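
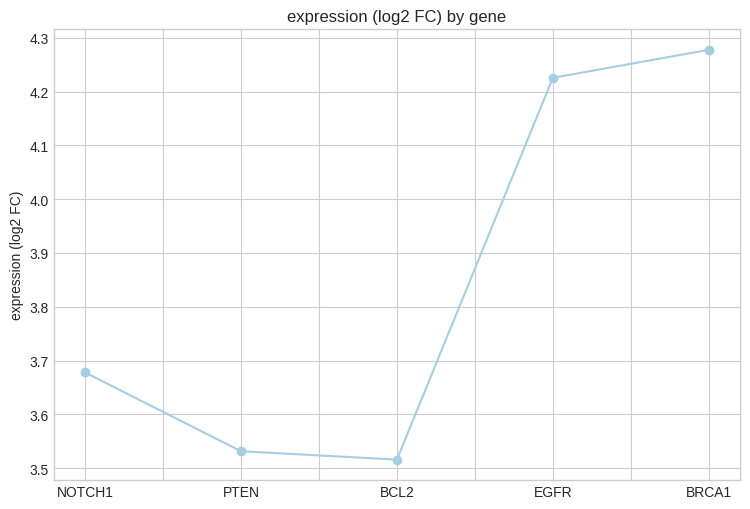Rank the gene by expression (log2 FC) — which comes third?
Top 4: BRCA1 ≈ 4.3, EGFR ≈ 4.2, NOTCH1 ≈ 3.7, PTEN ≈ 3.5.

NOTCH1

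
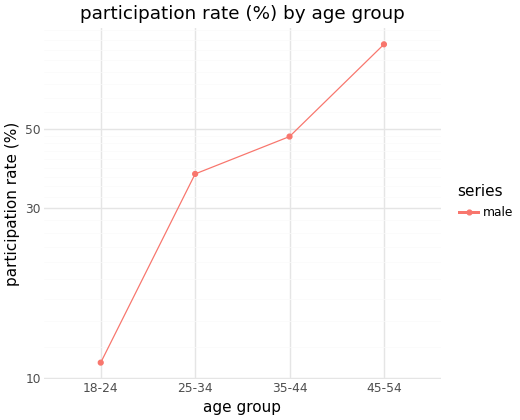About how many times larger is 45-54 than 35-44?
≈ 1.8×

45-54 ≈ 90, 35-44 ≈ 50; 90/50 ≈ 1.8.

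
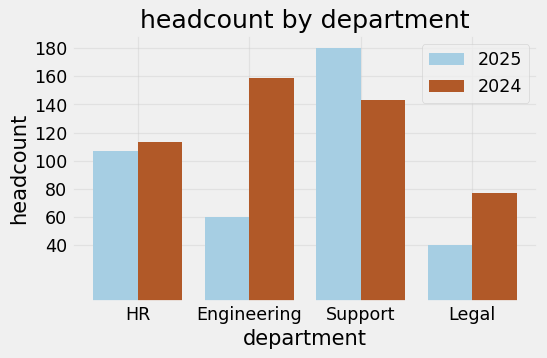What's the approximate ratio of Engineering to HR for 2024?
Engineering ≈ 160, HR ≈ 120; 160/120 ≈ 1.33.

≈ 1.33×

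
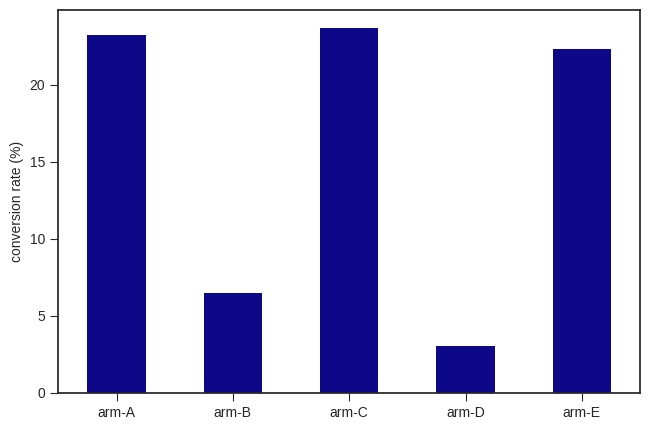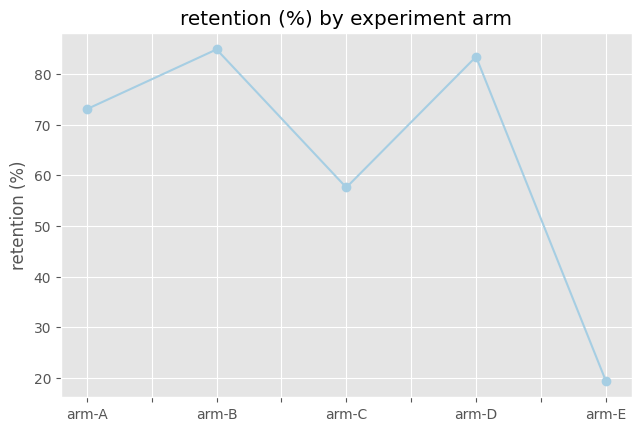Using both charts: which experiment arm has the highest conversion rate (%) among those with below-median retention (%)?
arm-C

Chart 2 median retention (%) ≈ 70; below-median experiment arms: arm-C, arm-E. Among those, arm-C has the highest conversion rate (%) (≈ 25).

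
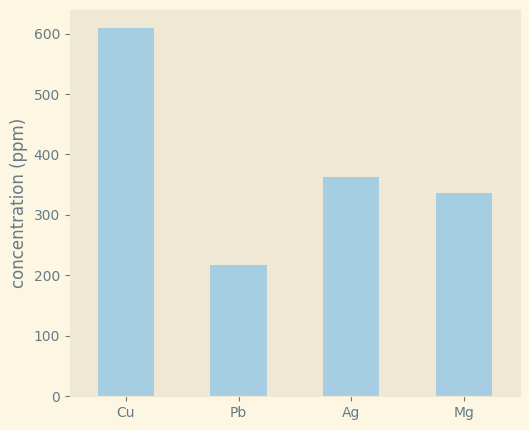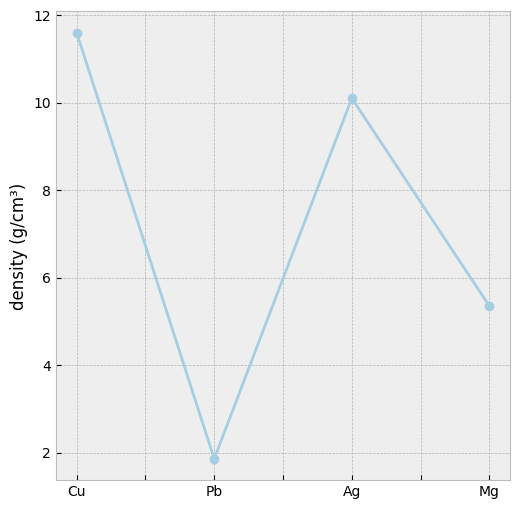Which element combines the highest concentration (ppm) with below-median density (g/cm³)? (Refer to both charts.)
Chart 2 median density (g/cm³) ≈ 8; below-median elements: Pb, Mg. Among those, Mg has the highest concentration (ppm) (≈ 300).

Mg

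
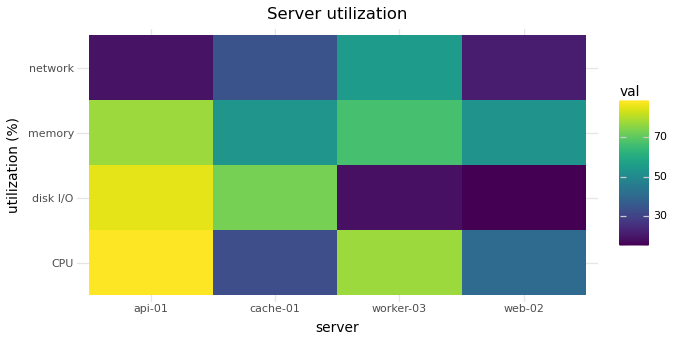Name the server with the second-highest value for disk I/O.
cache-01

Top 3 for disk I/O: api-01 ≈ 90, cache-01 ≈ 70, worker-03 ≈ 20.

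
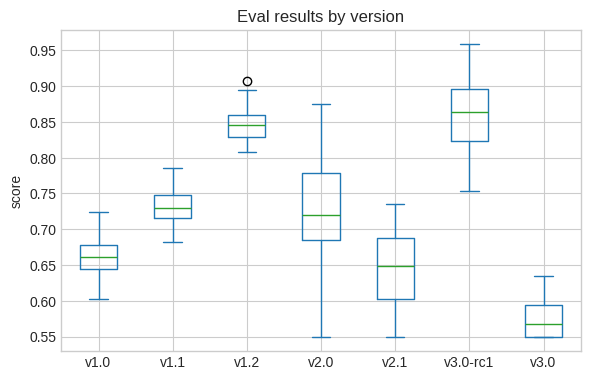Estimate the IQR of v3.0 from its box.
Q3 ≈ 0.60, Q1 ≈ 0.55; IQR ≈ 0.05.

≈ 0.05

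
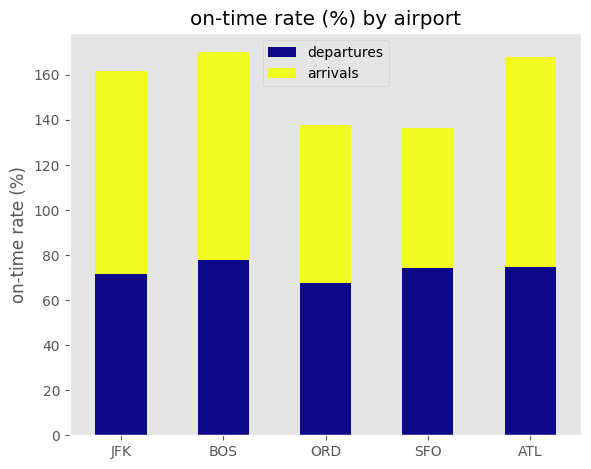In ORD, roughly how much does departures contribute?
≈ 60

departures top ≈ 60, bottom ≈ 0; segment ≈ 60.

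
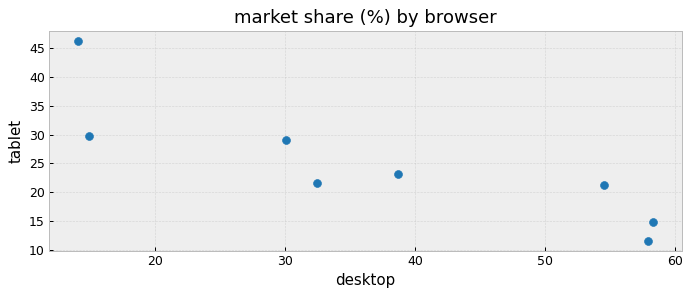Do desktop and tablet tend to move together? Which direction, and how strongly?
negative, strong

Points are negatively correlated; strong (|r| ≈ 0.9).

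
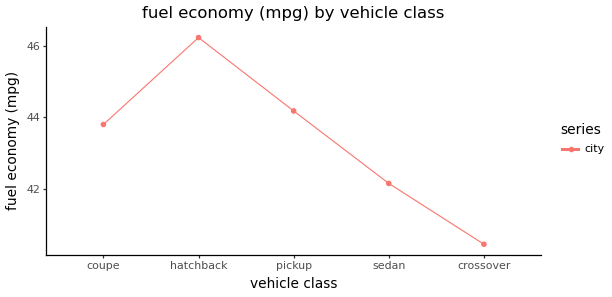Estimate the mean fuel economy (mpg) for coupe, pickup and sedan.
(44.0 + 44.0 + 42.0) / 3 ≈ 43.33.

≈ 43.33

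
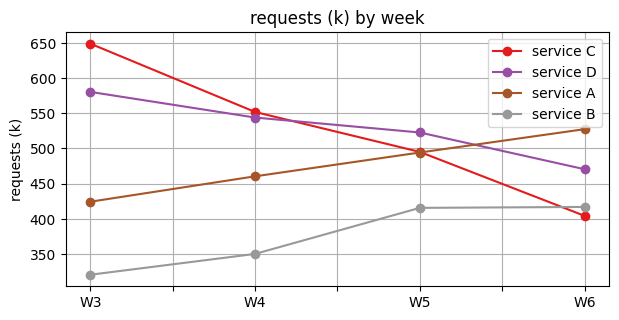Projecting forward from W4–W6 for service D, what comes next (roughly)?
≈ 400

Last three: 550, 500, 450 → slope ≈ -50/step → next ≈ 400.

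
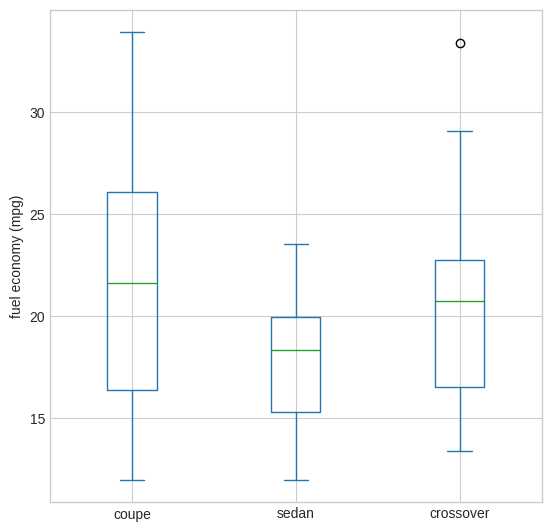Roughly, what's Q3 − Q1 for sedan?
Q3 ≈ 20.0, Q1 ≈ 15.5; IQR ≈ 4.5.

≈ 4.5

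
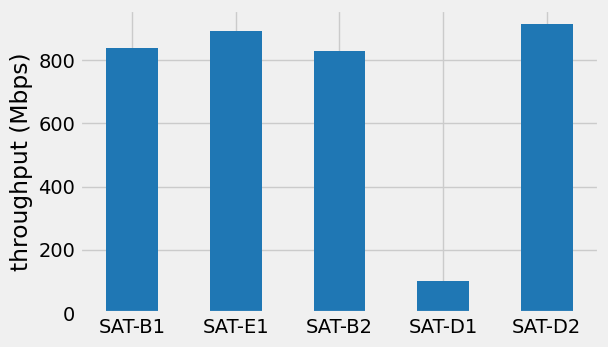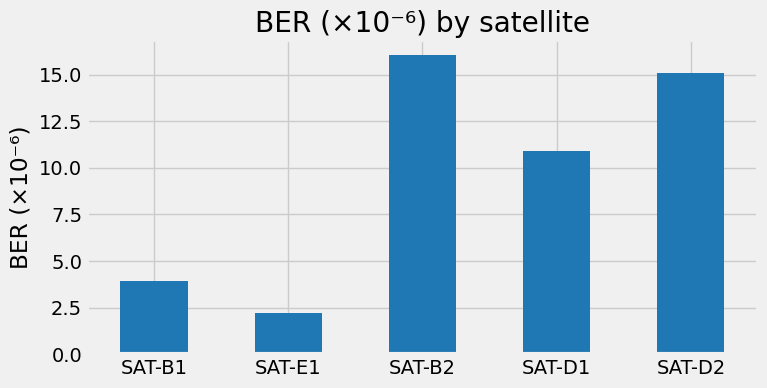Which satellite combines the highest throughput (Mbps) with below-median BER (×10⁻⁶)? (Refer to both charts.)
SAT-E1

Chart 2 median BER (×10⁻⁶) ≈ 10; below-median satellites: SAT-B1, SAT-E1. Among those, SAT-E1 has the highest throughput (Mbps) (≈ 900).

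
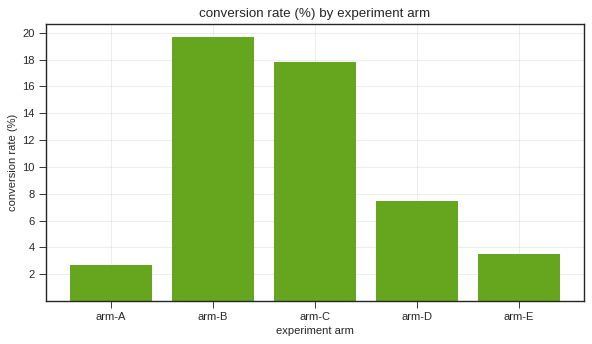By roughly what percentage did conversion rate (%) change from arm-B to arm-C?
arm-B ≈ 20, arm-C ≈ 18; (18 − 20) / 20 ≈ -10%.

≈ -10%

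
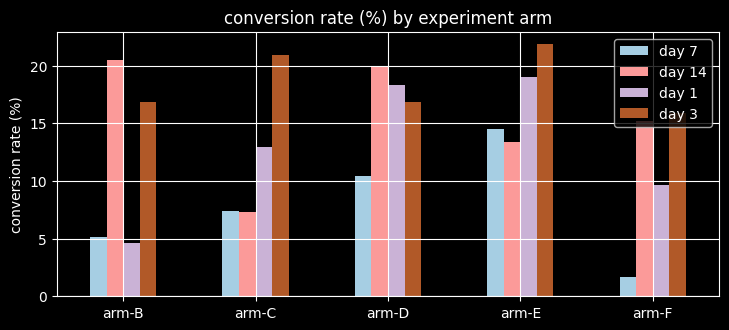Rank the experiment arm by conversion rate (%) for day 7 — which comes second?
arm-D

Top 3 for day 7: arm-E ≈ 14, arm-D ≈ 10, arm-C ≈ 8.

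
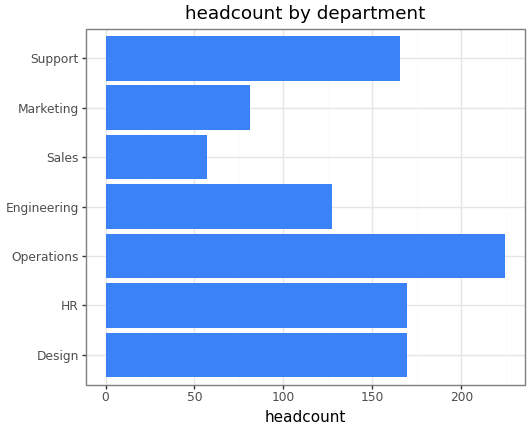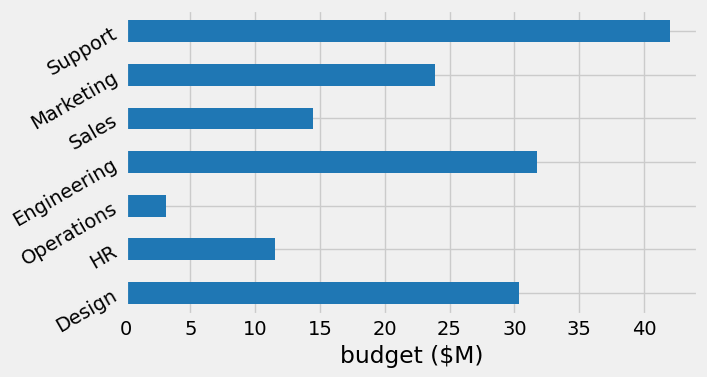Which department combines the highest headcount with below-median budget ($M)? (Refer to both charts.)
Operations

Chart 2 median budget ($M) ≈ 25; below-median departments: HR, Operations, Sales. Among those, Operations has the highest headcount (≈ 225).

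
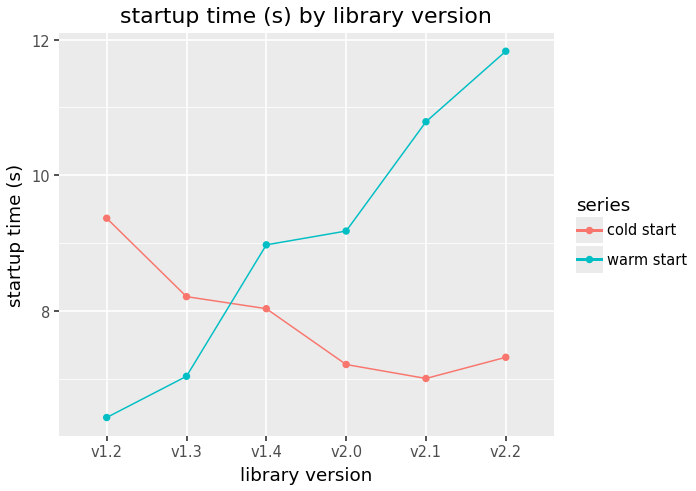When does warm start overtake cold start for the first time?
v1.3: warm start ≈ 7.0 vs cold start ≈ 8.0 (not yet); v1.4: warm start ≈ 9.0 vs cold start ≈ 8.0 (first crossover).

v1.4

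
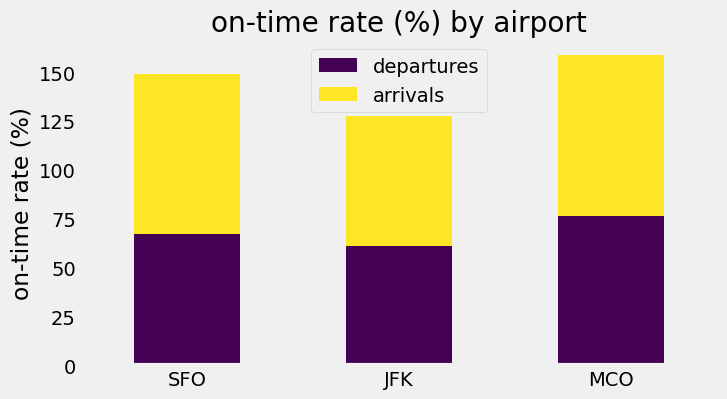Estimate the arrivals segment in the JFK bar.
arrivals top ≈ 120, bottom ≈ 60; segment ≈ 60.

≈ 60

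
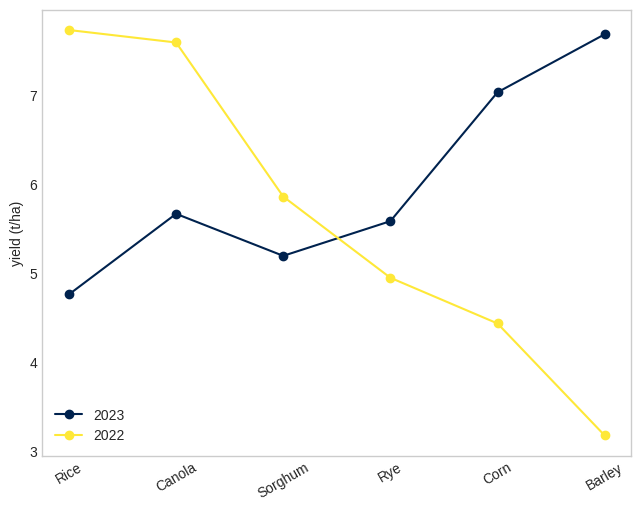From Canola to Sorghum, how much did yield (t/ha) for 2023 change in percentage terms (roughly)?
≈ -9.1%

Canola ≈ 5.5, Sorghum ≈ 5.0; (5.0 − 5.5) / 5.5 ≈ -9.1%.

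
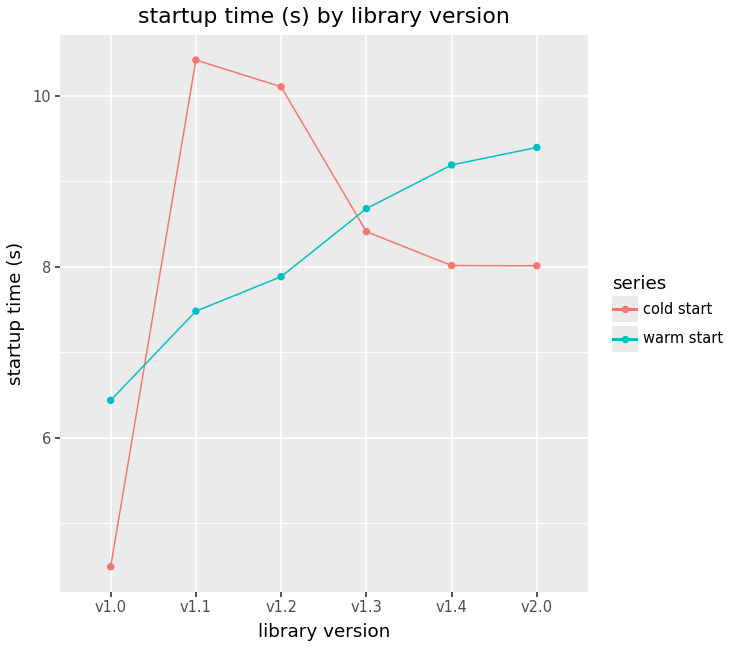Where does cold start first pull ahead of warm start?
v1.1

v1.0: cold start ≈ 4.5 vs warm start ≈ 6.5 (not yet); v1.1: cold start ≈ 10.5 vs warm start ≈ 7.5 (first crossover).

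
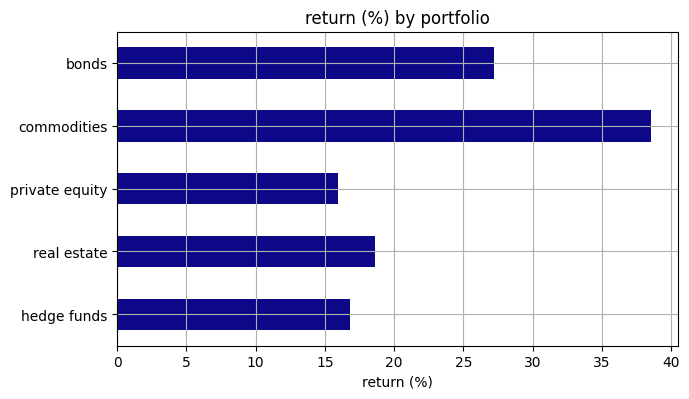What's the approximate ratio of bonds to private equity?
≈ 1.67×

bonds ≈ 25, private equity ≈ 15; 25/15 ≈ 1.67.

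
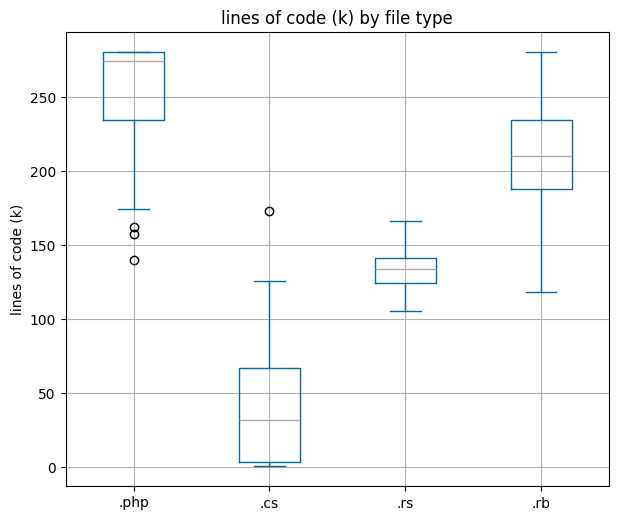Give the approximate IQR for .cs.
Q3 ≈ 75, Q1 ≈ 0; IQR ≈ 75.

≈ 75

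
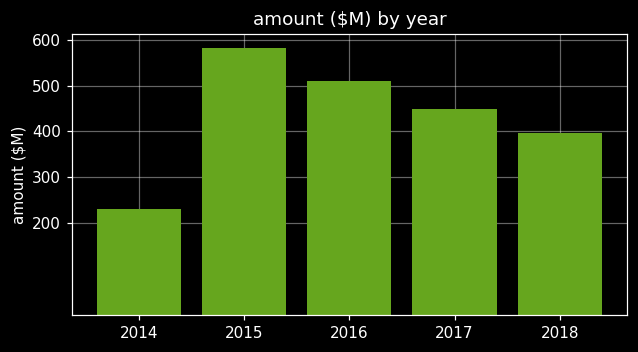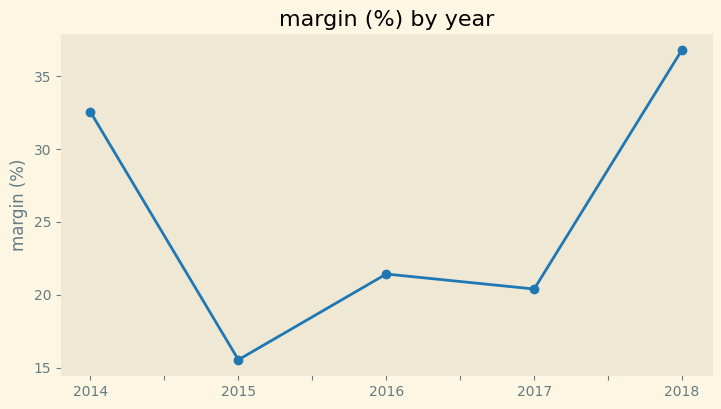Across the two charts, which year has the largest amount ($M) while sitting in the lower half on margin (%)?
Chart 2 median margin (%) ≈ 20; below-median years: 2015, 2017. Among those, 2015 has the highest amount ($M) (≈ 600).

2015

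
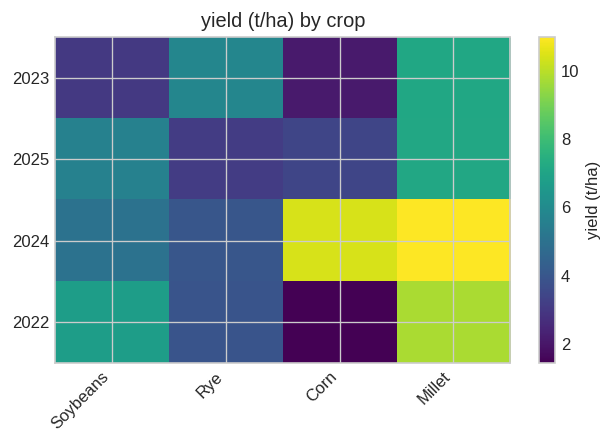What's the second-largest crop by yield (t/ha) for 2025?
Top 3 for 2025: Millet ≈ 7, Soybeans ≈ 6, Corn ≈ 3.

Soybeans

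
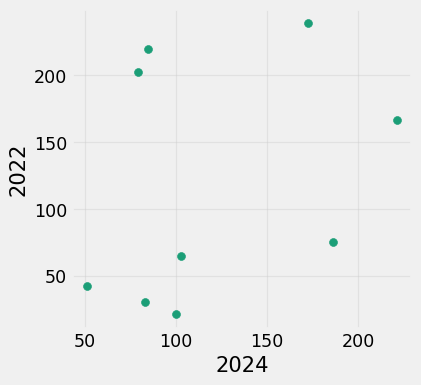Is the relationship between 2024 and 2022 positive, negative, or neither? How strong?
positive, weak

Points are positively correlated; weak (|r| ≈ 0.3).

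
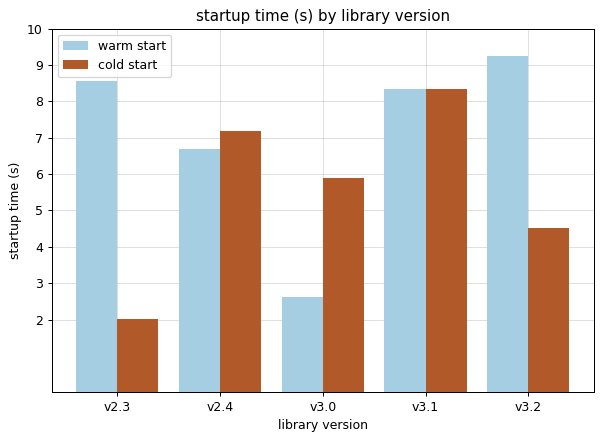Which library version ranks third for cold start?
Top 4 for cold start: v3.1 ≈ 8, v2.4 ≈ 7, v3.0 ≈ 6, v3.2 ≈ 5.

v3.0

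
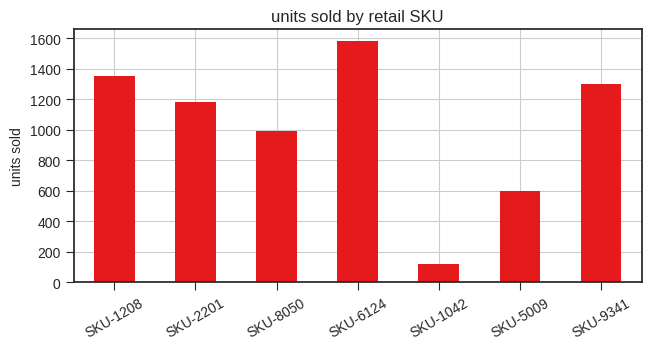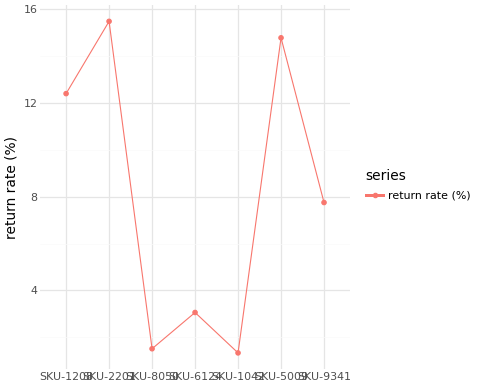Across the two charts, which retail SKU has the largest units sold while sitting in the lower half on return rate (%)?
SKU-6124

Chart 2 median return rate (%) ≈ 8; below-median retail SKUs: SKU-8050, SKU-6124, SKU-1042. Among those, SKU-6124 has the highest units sold (≈ 1600).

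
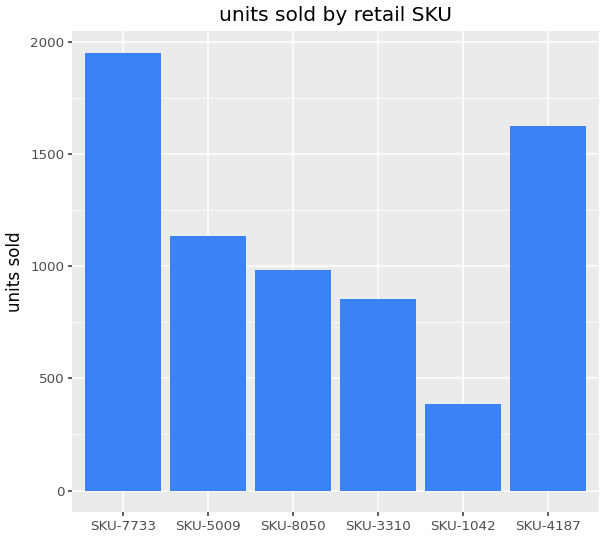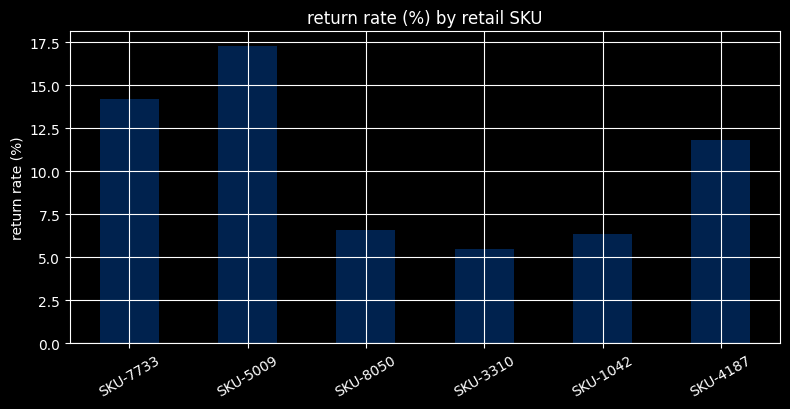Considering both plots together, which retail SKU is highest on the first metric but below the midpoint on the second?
Chart 2 median return rate (%) ≈ 10; below-median retail SKUs: SKU-8050, SKU-3310, SKU-1042. Among those, SKU-8050 has the highest units sold (≈ 1000).

SKU-8050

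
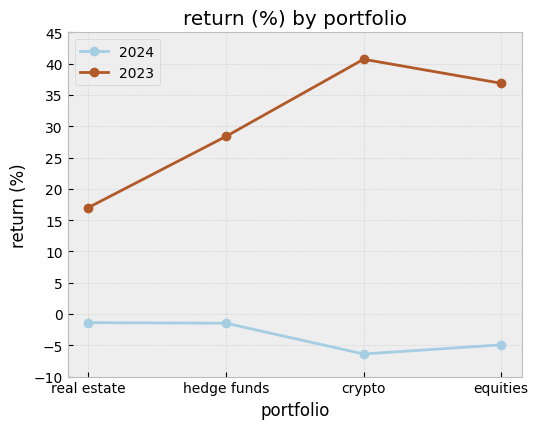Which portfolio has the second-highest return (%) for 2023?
Top 3 for 2023: crypto ≈ 40, equities ≈ 35, hedge funds ≈ 30.

equities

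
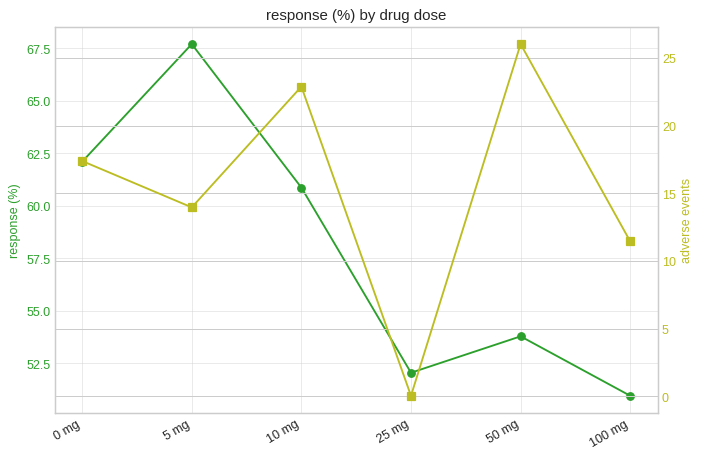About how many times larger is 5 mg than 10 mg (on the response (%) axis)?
5 mg ≈ 68, 10 mg ≈ 60; 68/60 ≈ 1.13.

≈ 1.13×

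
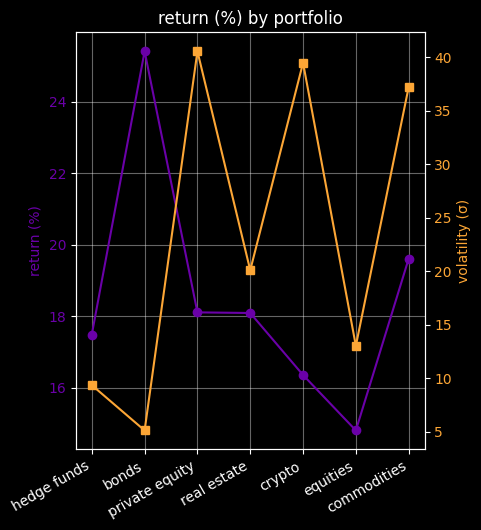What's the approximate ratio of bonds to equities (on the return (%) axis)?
≈ 1.67×

bonds ≈ 25, equities ≈ 15; 25/15 ≈ 1.67.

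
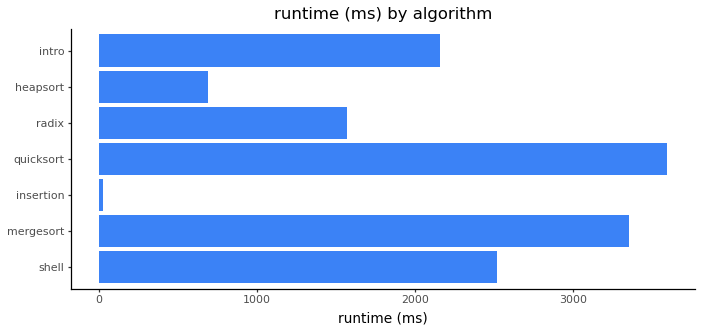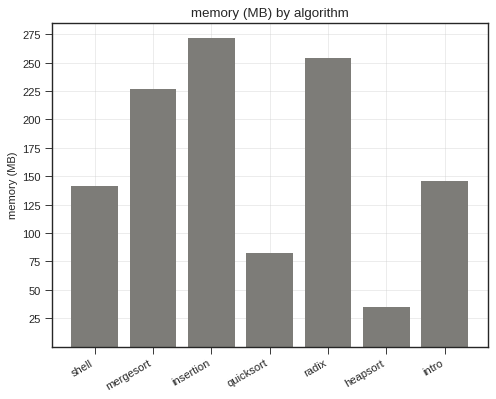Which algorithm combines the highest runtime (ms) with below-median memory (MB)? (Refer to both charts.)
quicksort

Chart 2 median memory (MB) ≈ 150; below-median algorithms: shell, quicksort, heapsort. Among those, quicksort has the highest runtime (ms) (≈ 3500).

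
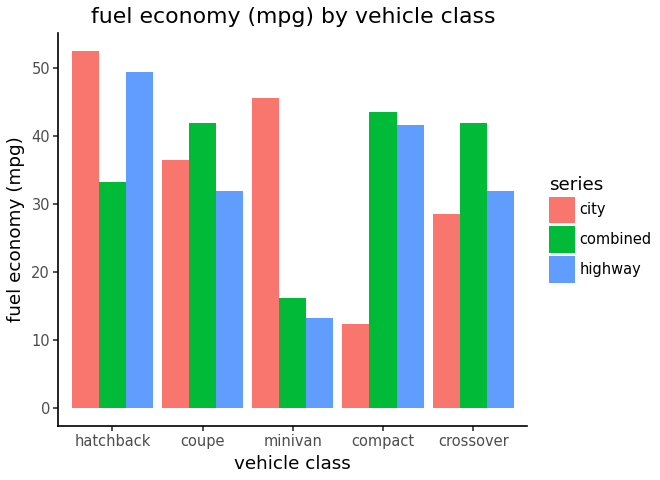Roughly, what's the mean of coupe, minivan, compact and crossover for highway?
(30 + 15 + 40 + 30) / 4 ≈ 29.

≈ 29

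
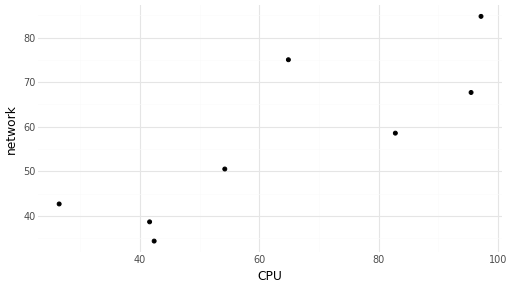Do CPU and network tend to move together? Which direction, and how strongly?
positive, strong

Points are positively correlated; strong (|r| ≈ 0.8).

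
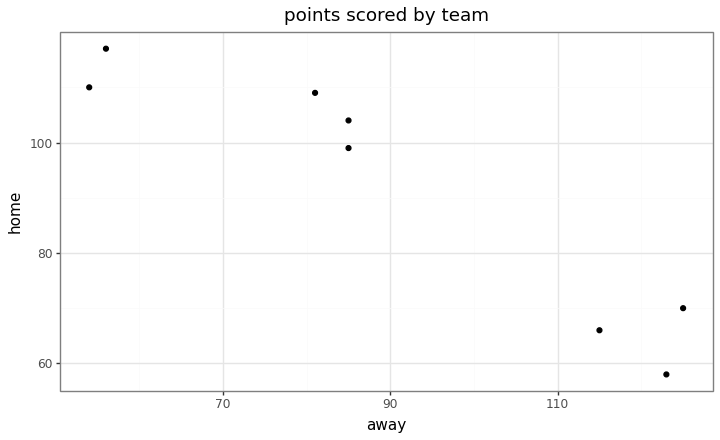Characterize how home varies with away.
Points are negatively correlated; strong (|r| ≈ 0.9).

negative, strong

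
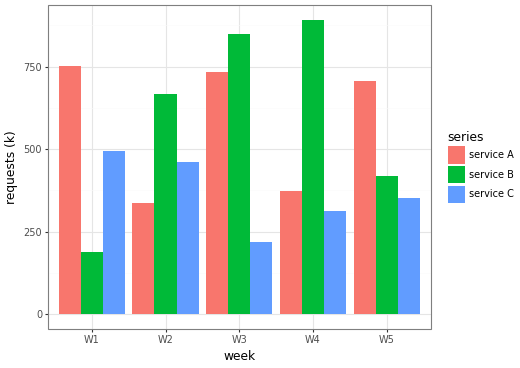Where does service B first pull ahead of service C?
W2

W1: service B ≈ 200 vs service C ≈ 500 (not yet); W2: service B ≈ 700 vs service C ≈ 500 (first crossover).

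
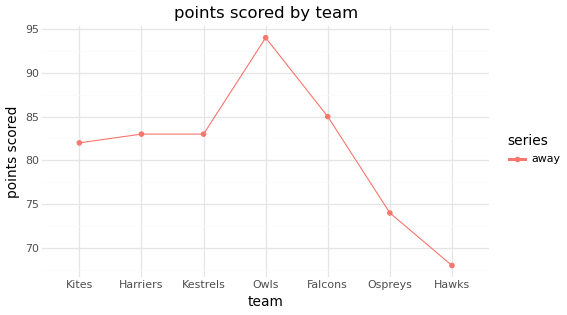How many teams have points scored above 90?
Above 90: Owls.

1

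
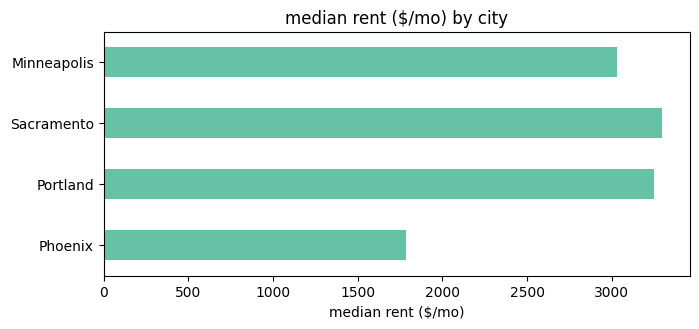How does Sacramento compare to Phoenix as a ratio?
≈ 1.75×

Sacramento ≈ 3500, Phoenix ≈ 2000; 3500/2000 ≈ 1.75.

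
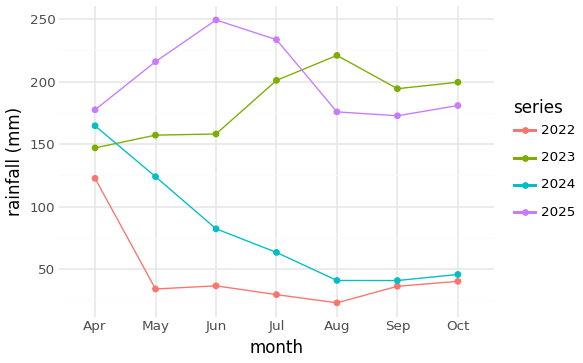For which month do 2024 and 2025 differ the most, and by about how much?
Jul: 2024 ≈ 60, 2025 ≈ 240 → gap ≈ 180. Next-largest (Jun) is only ≈ 160.

Jul, ≈ 180 mm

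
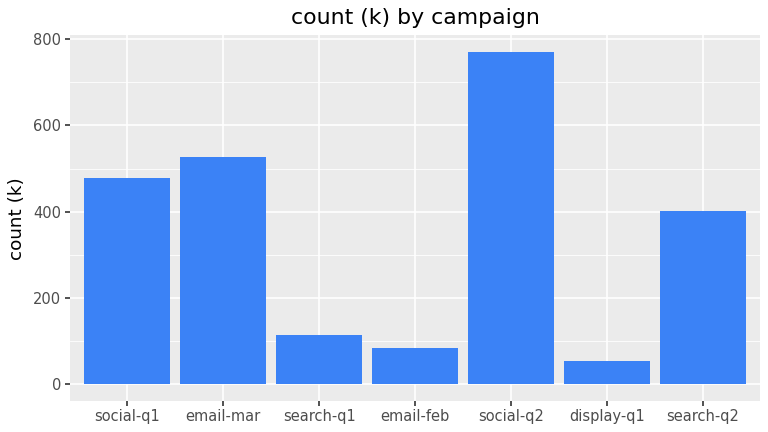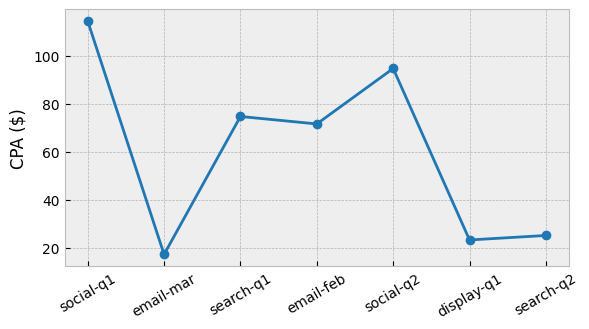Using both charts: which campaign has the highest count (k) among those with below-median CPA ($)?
email-mar

Chart 2 median CPA ($) ≈ 80; below-median campaigns: email-mar, display-q1, search-q2. Among those, email-mar has the highest count (k) (≈ 500).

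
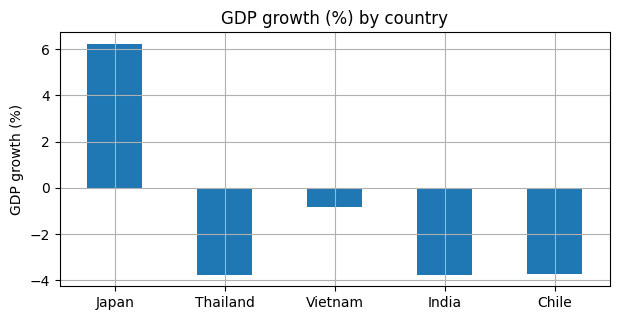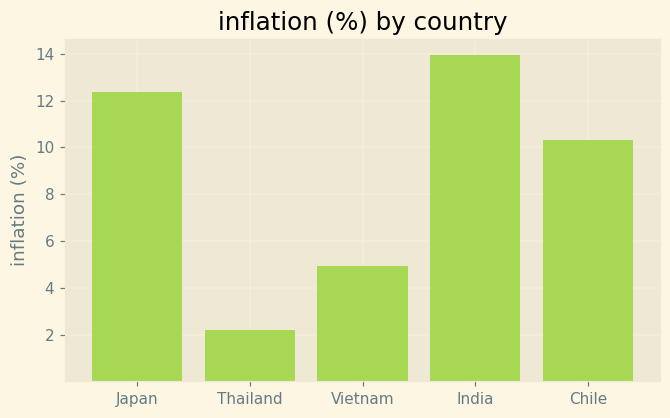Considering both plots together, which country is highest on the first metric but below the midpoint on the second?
Chart 2 median inflation (%) ≈ 10; below-median countries: Thailand, Vietnam. Among those, Vietnam has the highest GDP growth (%) (≈ -1).

Vietnam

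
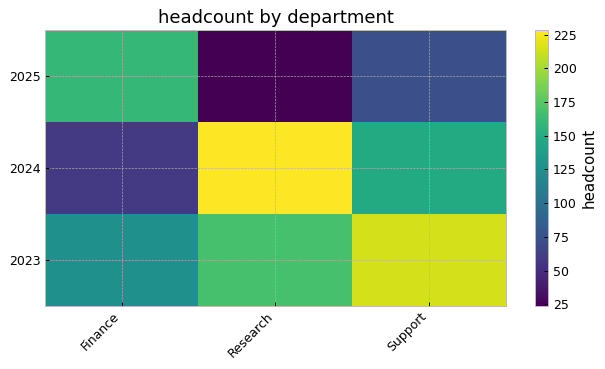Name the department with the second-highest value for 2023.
Research

Top 3 for 2023: Support ≈ 220, Research ≈ 160, Finance ≈ 120.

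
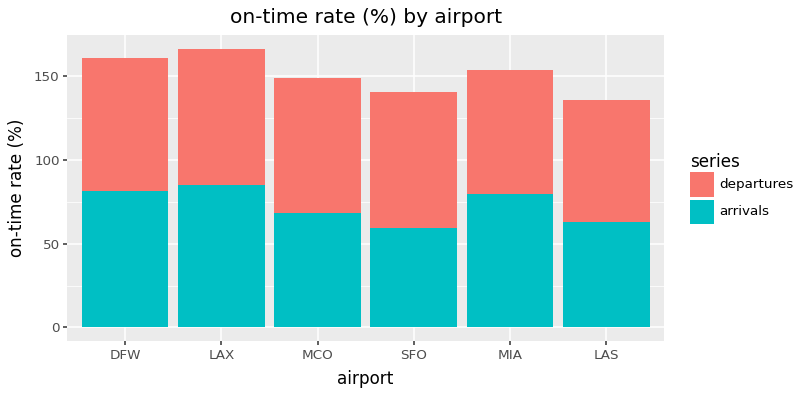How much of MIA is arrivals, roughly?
≈ 80

arrivals top ≈ 80, bottom ≈ 0; segment ≈ 80.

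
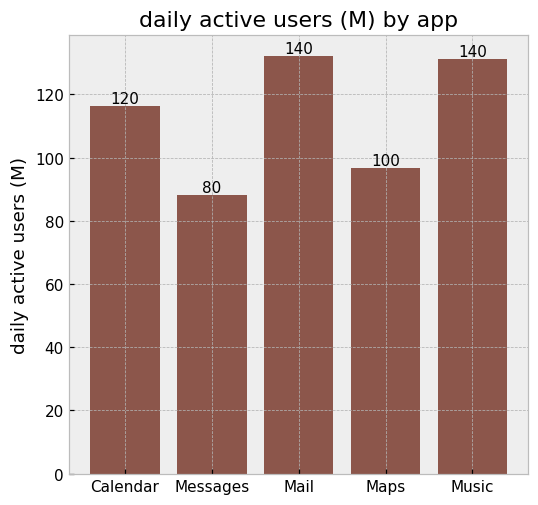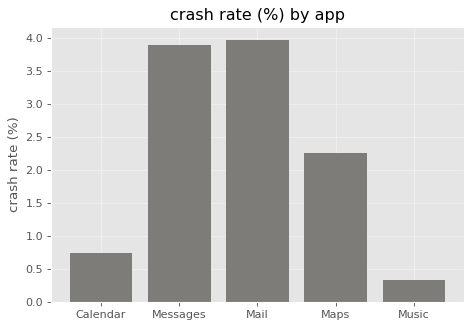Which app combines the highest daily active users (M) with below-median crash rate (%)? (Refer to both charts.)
Chart 2 median crash rate (%) ≈ 2.5; below-median apps: Calendar, Music. Among those, Music has the highest daily active users (M) (≈ 140).

Music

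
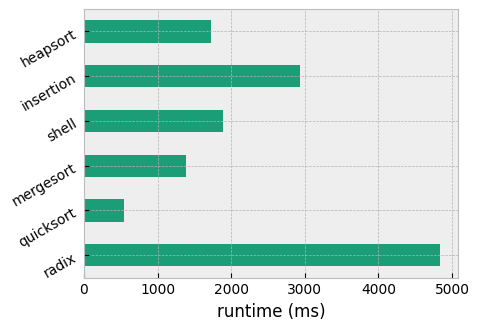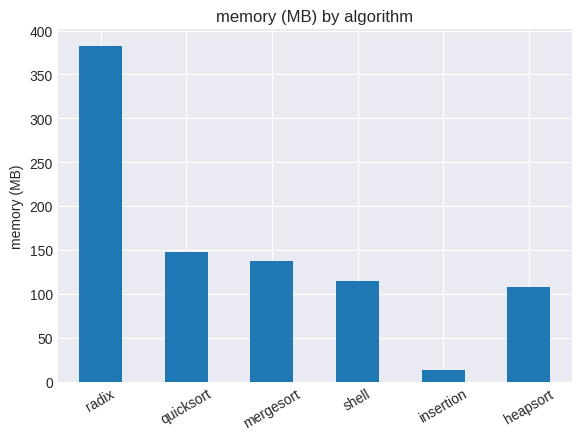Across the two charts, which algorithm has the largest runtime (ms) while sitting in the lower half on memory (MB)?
Chart 2 median memory (MB) ≈ 150; below-median algorithms: shell, insertion, heapsort. Among those, insertion has the highest runtime (ms) (≈ 3000).

insertion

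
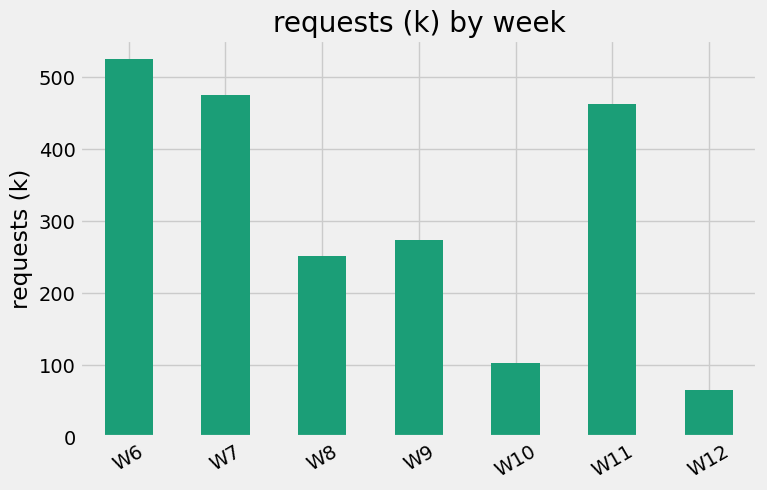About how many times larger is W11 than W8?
W11 ≈ 450, W8 ≈ 250; 450/250 ≈ 1.8.

≈ 1.8×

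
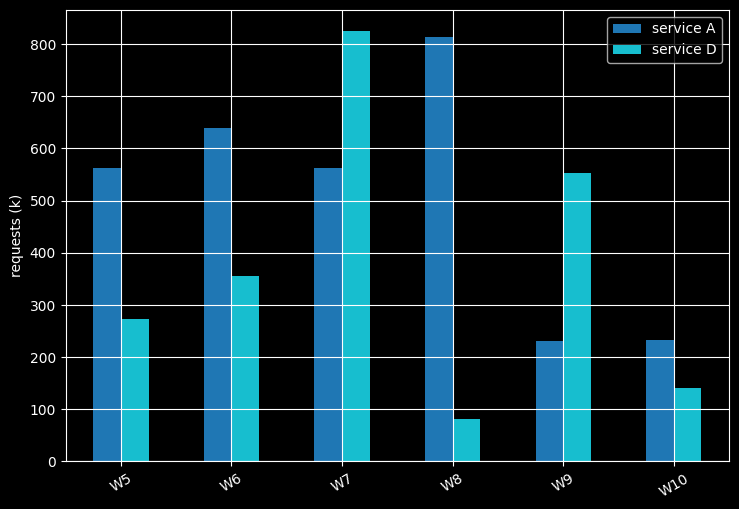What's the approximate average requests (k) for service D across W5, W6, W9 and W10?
≈ 350

(300 + 400 + 600 + 100) / 4 ≈ 350.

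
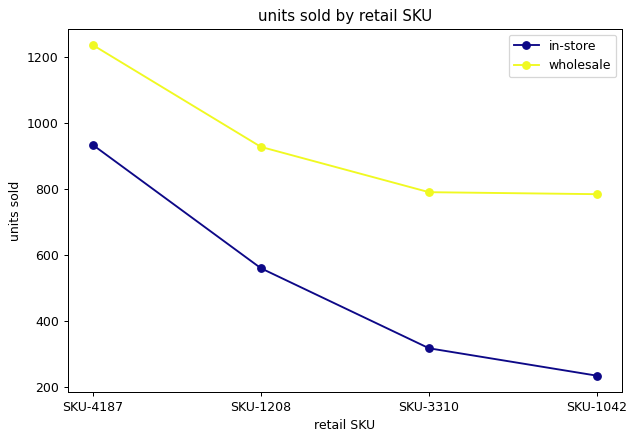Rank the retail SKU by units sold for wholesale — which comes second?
Top 3 for wholesale: SKU-4187 ≈ 1200, SKU-1208 ≈ 900, SKU-3310 ≈ 800.

SKU-1208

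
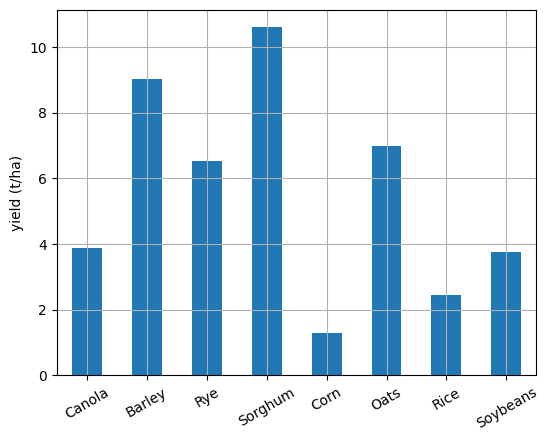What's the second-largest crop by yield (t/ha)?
Barley

Top 3: Sorghum ≈ 11, Barley ≈ 9, Oats ≈ 7.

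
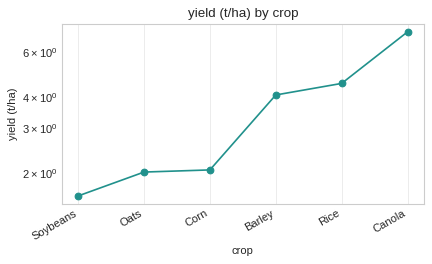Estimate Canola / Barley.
Canola ≈ 7.0, Barley ≈ 4.0; 7.0/4.0 ≈ 1.75.

≈ 1.75×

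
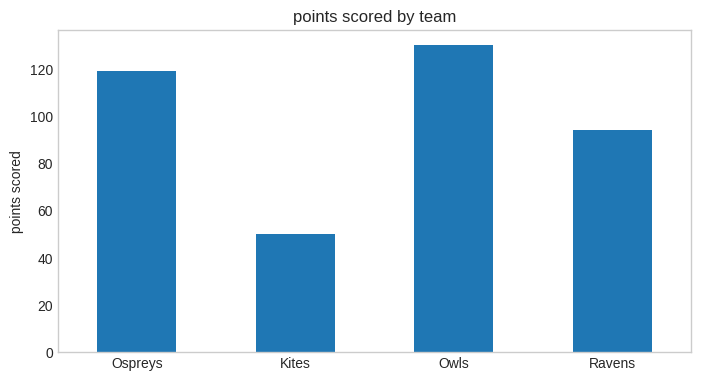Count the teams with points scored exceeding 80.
Above 80: Ospreys, Owls, Ravens.

3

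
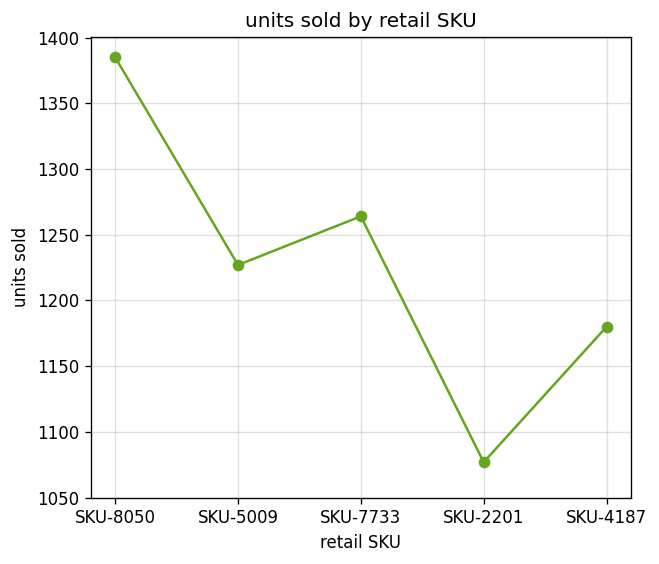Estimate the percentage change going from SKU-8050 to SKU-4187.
≈ -14.3%

SKU-8050 ≈ 1400, SKU-4187 ≈ 1200; (1200 − 1400) / 1400 ≈ -14.3%.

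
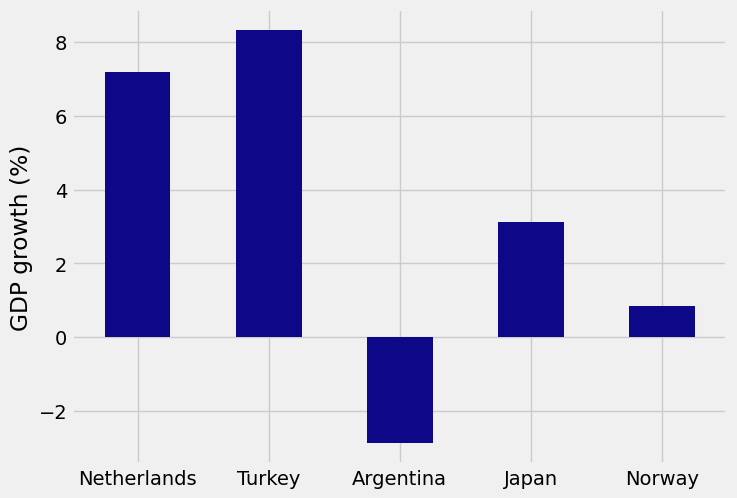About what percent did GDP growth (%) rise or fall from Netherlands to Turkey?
≈ +14.3%

Netherlands ≈ 7, Turkey ≈ 8; (8 − 7) / 7 ≈ +14.3%.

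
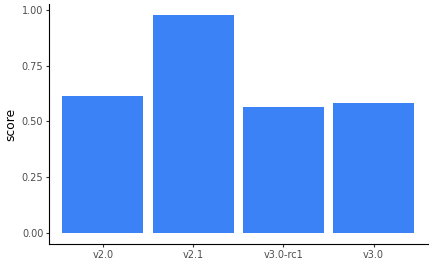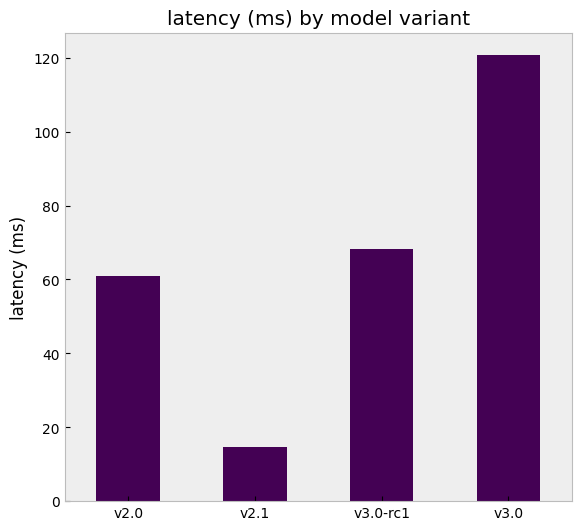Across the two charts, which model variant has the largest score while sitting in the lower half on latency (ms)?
Chart 2 median latency (ms) ≈ 60; below-median model variants: v2.0, v2.1. Among those, v2.1 has the highest score (≈ 1).

v2.1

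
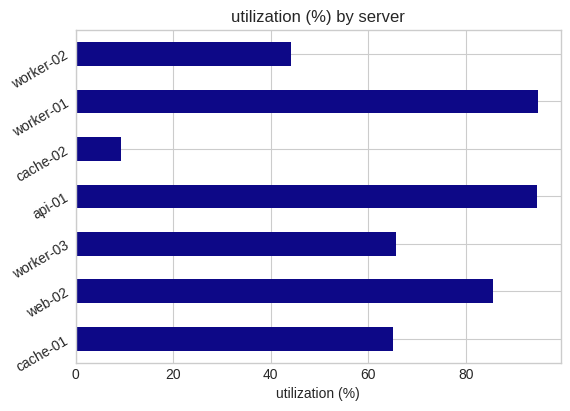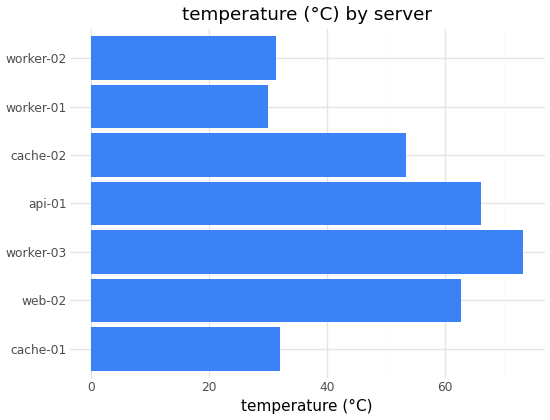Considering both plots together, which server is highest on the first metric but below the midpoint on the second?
Chart 2 median temperature (°C) ≈ 50; below-median servers: cache-01, worker-01, worker-02. Among those, worker-01 has the highest utilization (%) (≈ 90).

worker-01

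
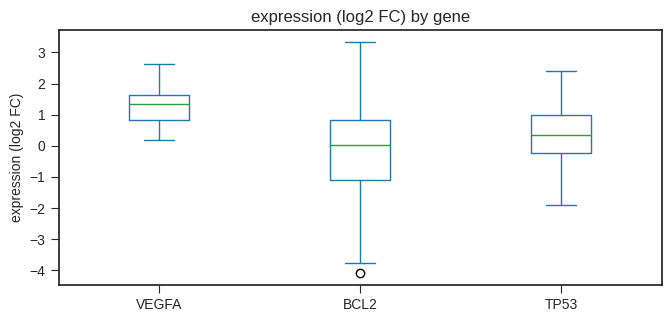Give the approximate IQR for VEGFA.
Q3 ≈ 1.6, Q1 ≈ 0.8; IQR ≈ 0.8.

≈ 0.8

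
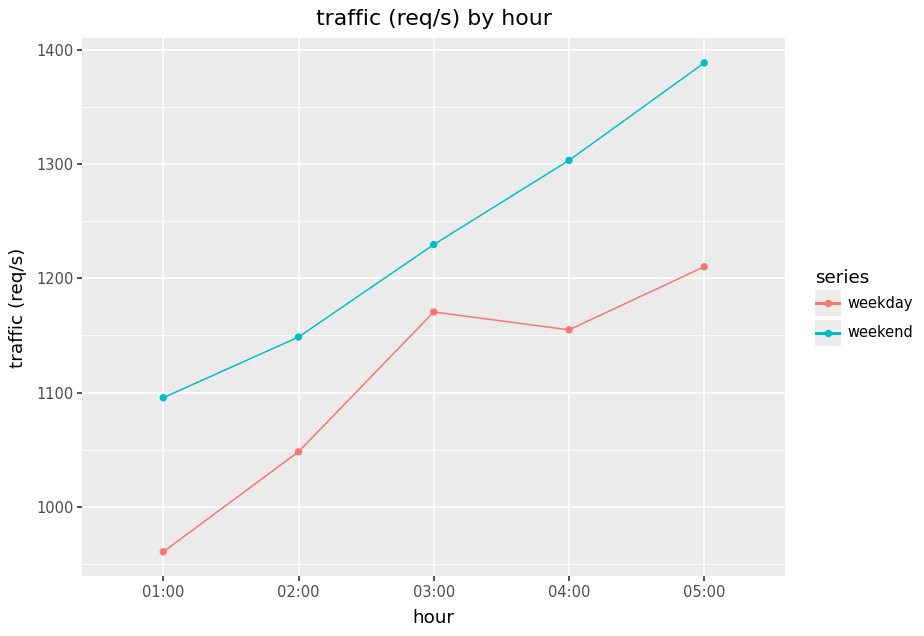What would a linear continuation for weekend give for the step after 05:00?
≈ 1475

Last three: 1250, 1300, 1400 → slope ≈ 75/step → next ≈ 1475.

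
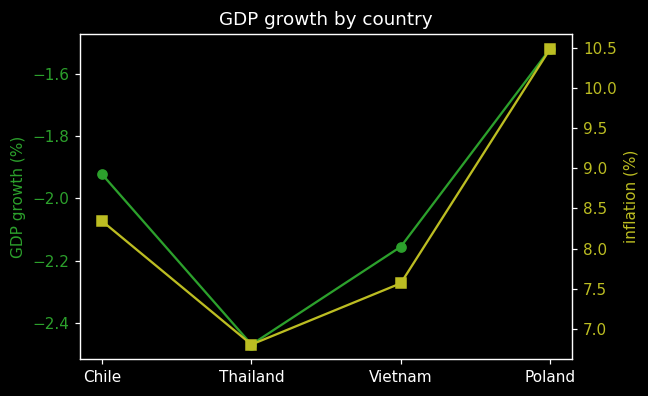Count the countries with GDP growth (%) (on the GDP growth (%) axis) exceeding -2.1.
2

Above -2.1: Chile, Poland.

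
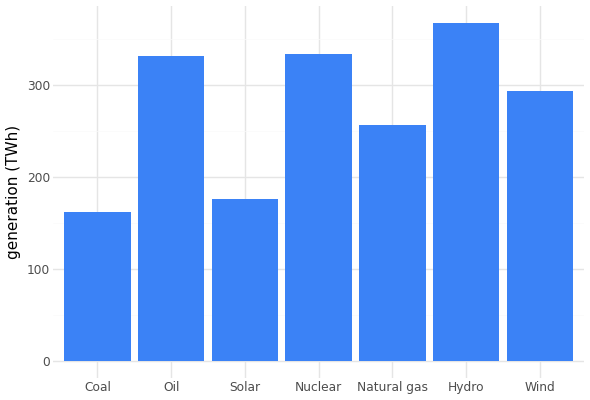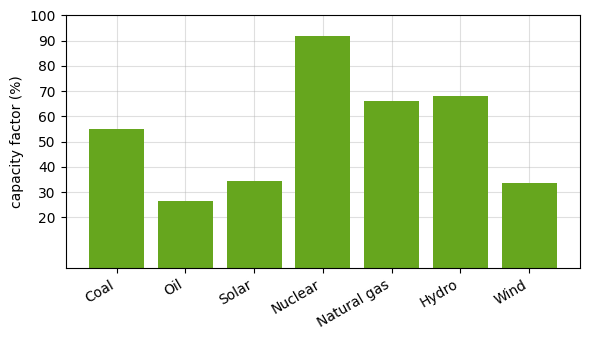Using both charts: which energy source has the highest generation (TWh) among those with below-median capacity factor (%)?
Chart 2 median capacity factor (%) ≈ 60; below-median energy sources: Oil, Solar, Wind. Among those, Oil has the highest generation (TWh) (≈ 350).

Oil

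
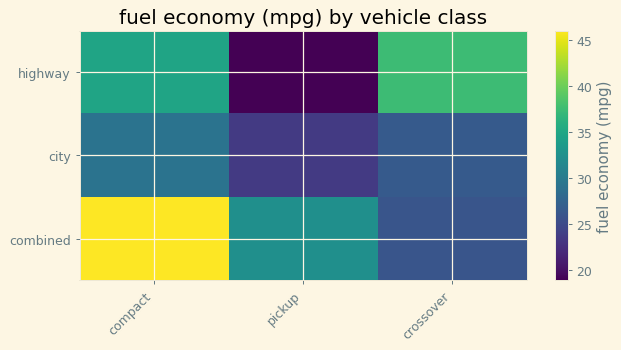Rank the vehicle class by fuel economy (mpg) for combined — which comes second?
Top 3 for combined: compact ≈ 45, pickup ≈ 30, crossover ≈ 25.

pickup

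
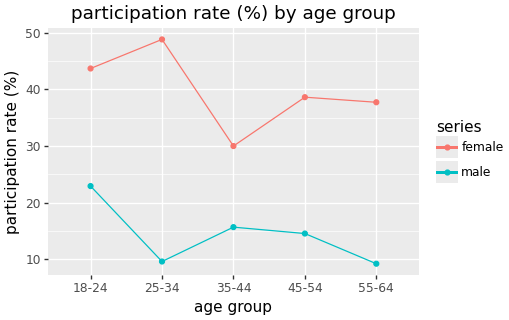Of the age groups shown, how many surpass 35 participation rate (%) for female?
4

Above 35: 18-24, 25-34, 45-54, 55-64.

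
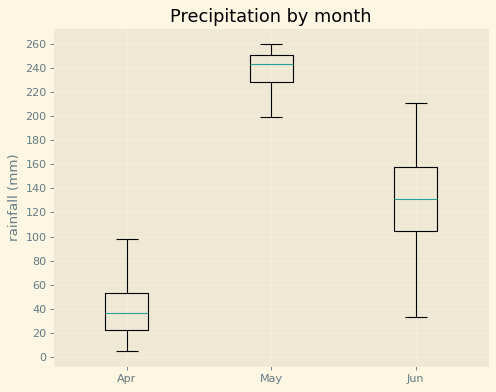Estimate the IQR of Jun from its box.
Q3 ≈ 160, Q1 ≈ 100; IQR ≈ 60.

≈ 60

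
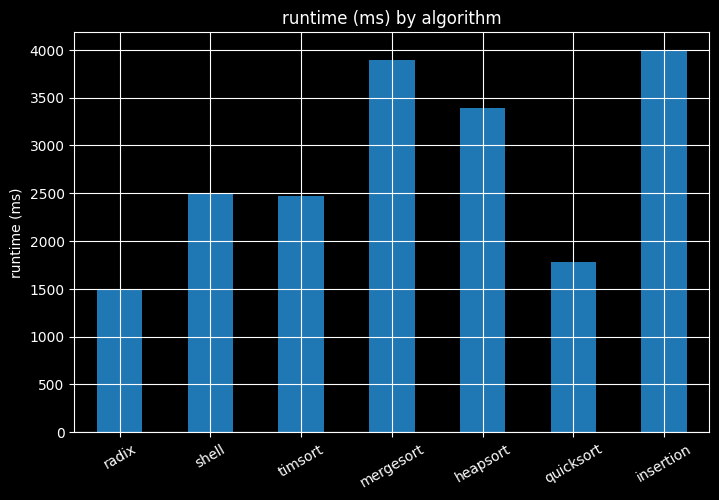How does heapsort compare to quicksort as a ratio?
≈ 1.75×

heapsort ≈ 3500, quicksort ≈ 2000; 3500/2000 ≈ 1.75.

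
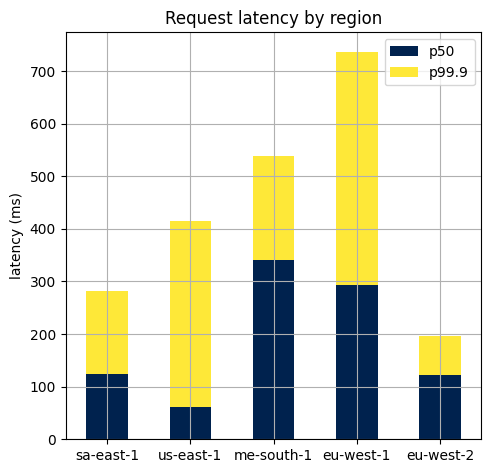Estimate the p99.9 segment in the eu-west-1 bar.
≈ 400

p99.9 top ≈ 700, bottom ≈ 300; segment ≈ 400.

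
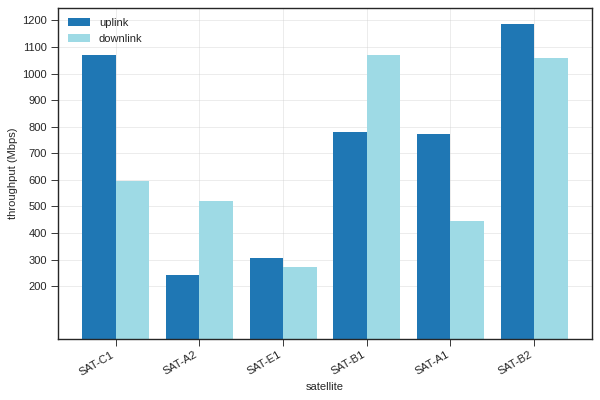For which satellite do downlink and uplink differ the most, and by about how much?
SAT-C1: downlink ≈ 600, uplink ≈ 1100 → gap ≈ 500. Next-largest (SAT-A1) is only ≈ 400.

SAT-C1, ≈ 500 Mbps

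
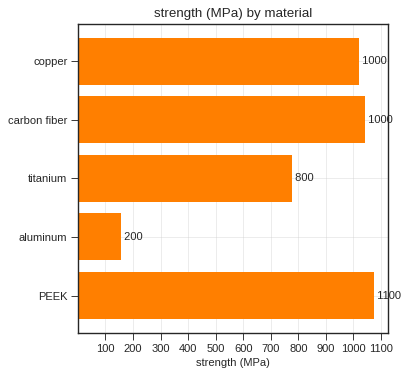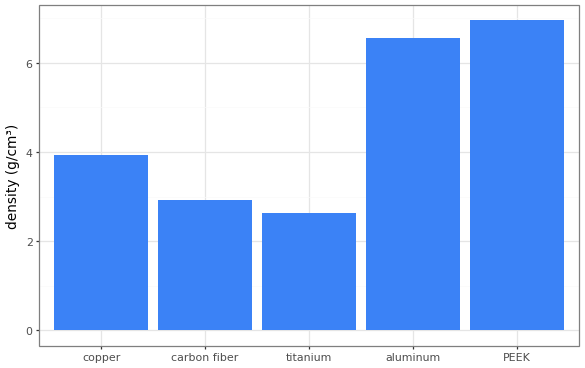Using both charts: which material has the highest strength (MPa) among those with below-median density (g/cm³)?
Chart 2 median density (g/cm³) ≈ 4; below-median materials: carbon fiber, titanium. Among those, carbon fiber has the highest strength (MPa) (≈ 1000).

carbon fiber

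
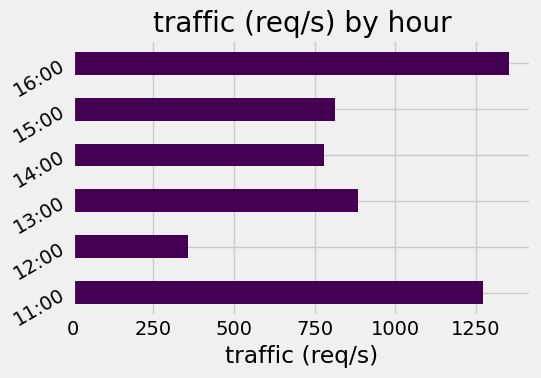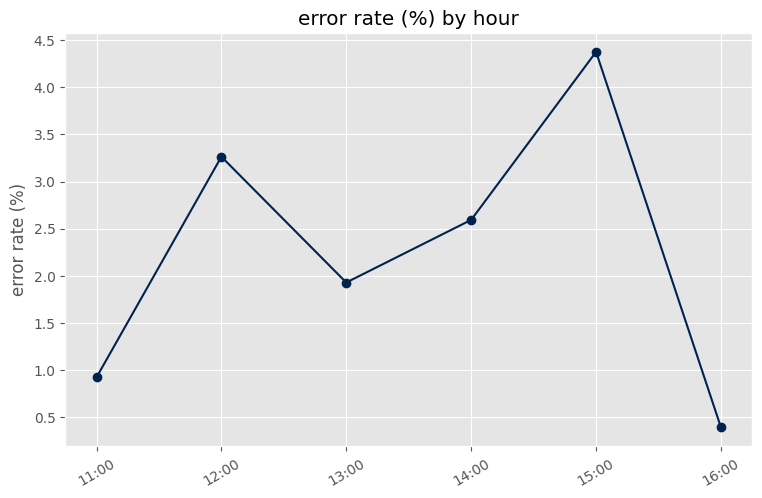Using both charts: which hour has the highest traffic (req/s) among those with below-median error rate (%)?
Chart 2 median error rate (%) ≈ 2.5; below-median hours: 11:00, 13:00, 16:00. Among those, 16:00 has the highest traffic (req/s) (≈ 1400).

16:00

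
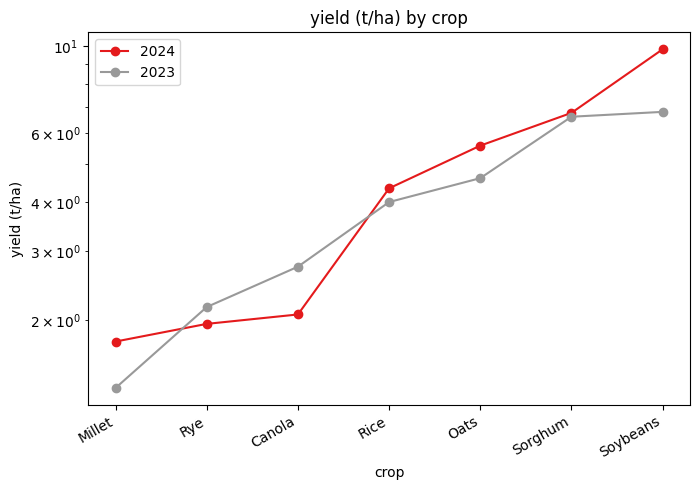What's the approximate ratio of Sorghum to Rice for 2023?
Sorghum ≈ 7, Rice ≈ 4; 7/4 ≈ 1.75.

≈ 1.75×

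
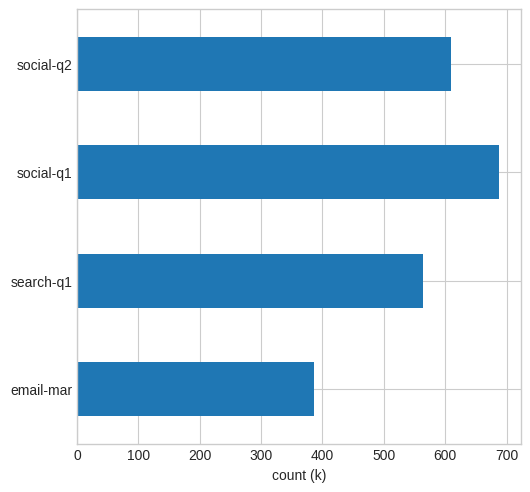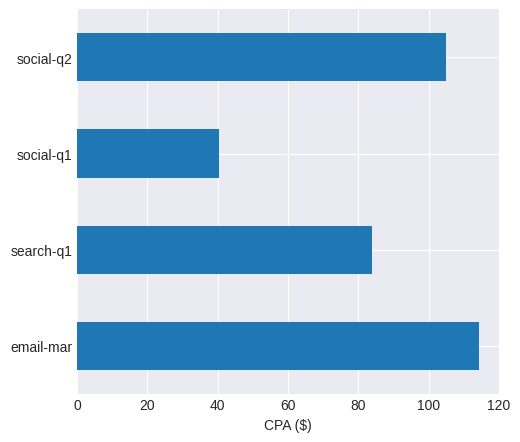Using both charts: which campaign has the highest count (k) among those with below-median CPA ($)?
Chart 2 median CPA ($) ≈ 100; below-median campaigns: search-q1, social-q1. Among those, social-q1 has the highest count (k) (≈ 700).

social-q1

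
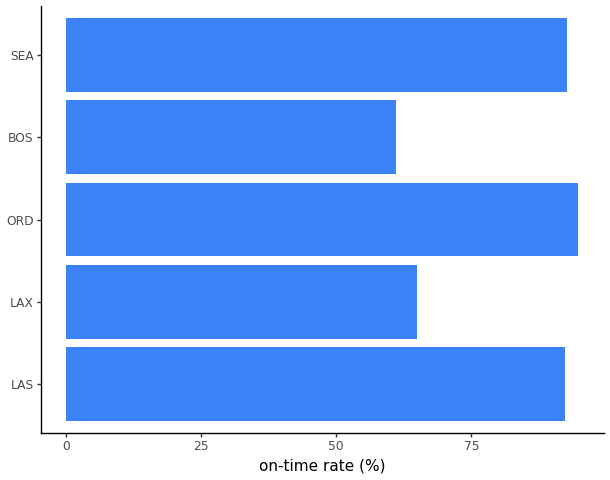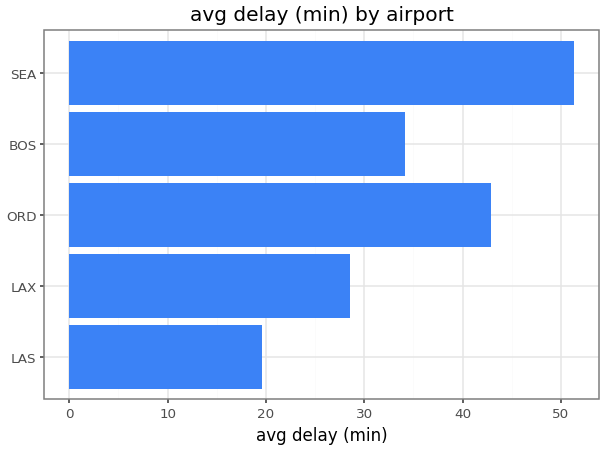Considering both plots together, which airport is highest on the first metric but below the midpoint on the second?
Chart 2 median avg delay (min) ≈ 35; below-median airports: LAS, LAX. Among those, LAS has the highest on-time rate (%) (≈ 90).

LAS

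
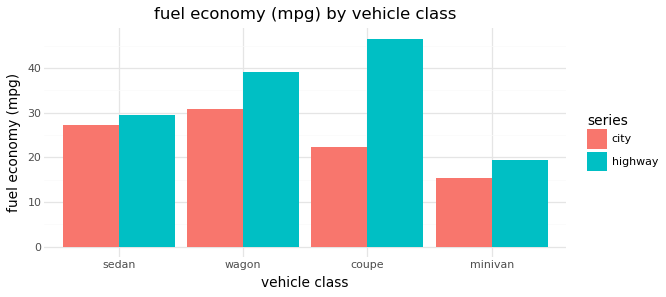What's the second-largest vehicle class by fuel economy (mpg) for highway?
wagon

Top 3 for highway: coupe ≈ 45, wagon ≈ 40, sedan ≈ 30.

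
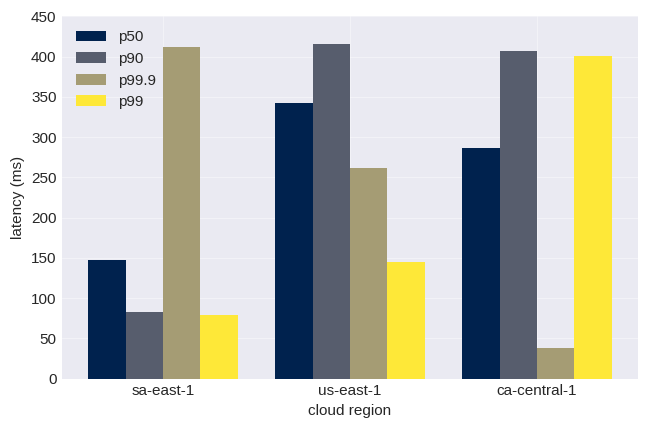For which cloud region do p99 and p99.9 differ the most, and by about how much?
ca-central-1, ≈ 350 ms

ca-central-1: p99 ≈ 400, p99.9 ≈ 50 → gap ≈ 350. Next-largest (sa-east-1) is only ≈ 300.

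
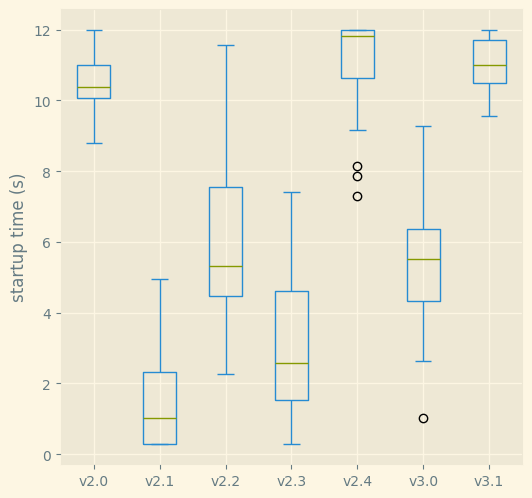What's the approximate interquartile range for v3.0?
≈ 2

Q3 ≈ 6, Q1 ≈ 4; IQR ≈ 2.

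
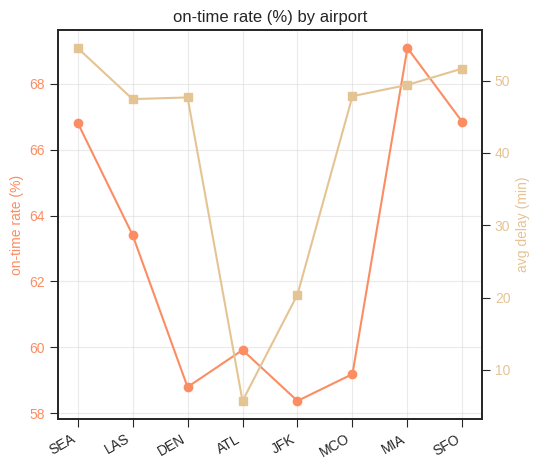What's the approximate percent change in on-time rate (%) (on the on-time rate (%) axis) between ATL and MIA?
ATL ≈ 60, MIA ≈ 69; (69 − 60) / 60 ≈ +15%.

≈ +15%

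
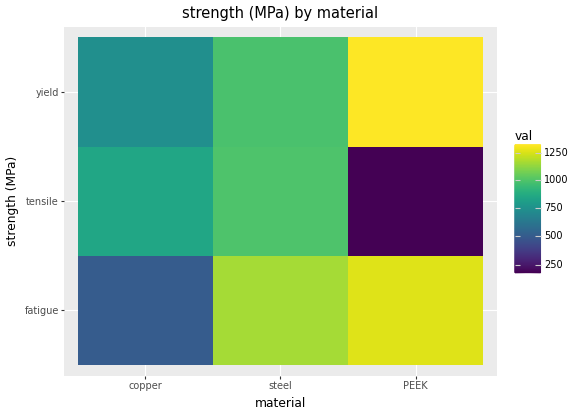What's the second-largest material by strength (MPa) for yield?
steel

Top 3 for yield: PEEK ≈ 1300, steel ≈ 1000, copper ≈ 700.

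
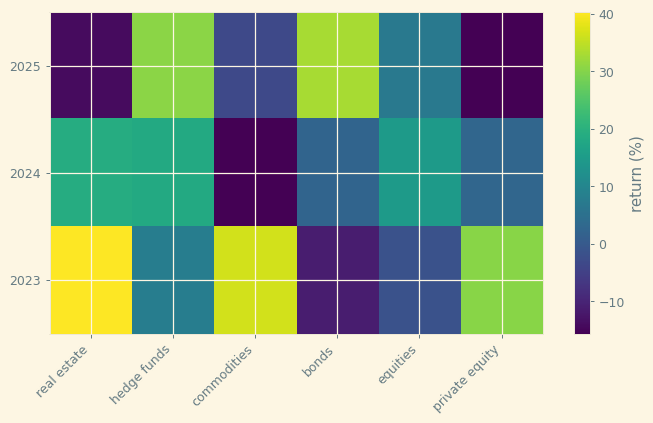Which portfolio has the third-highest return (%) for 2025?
equities

Top 4 for 2025: bonds ≈ 35, hedge funds ≈ 30, equities ≈ 5, commodities ≈ -5.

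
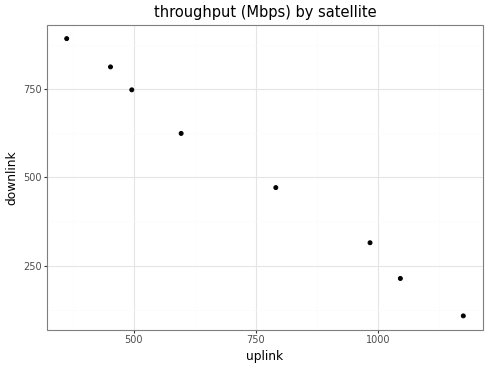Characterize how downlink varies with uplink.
Points are negatively correlated; strong (|r| ≈ 1.0).

negative, strong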